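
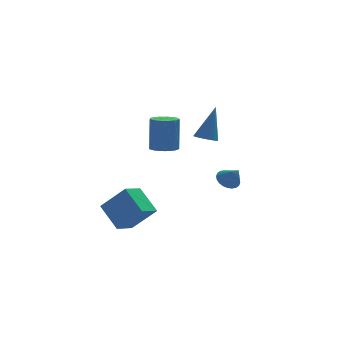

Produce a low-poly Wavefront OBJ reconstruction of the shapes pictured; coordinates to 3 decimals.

v -3.332 -1.703 -3.051
v -3.866 -0.424 -2.016
v -4.462 -1.072 -4.414
v -4.997 0.207 -3.379
v -2.403 -0.967 -3.481
v -2.938 0.312 -2.446
v -3.534 -0.336 -4.844
v -4.068 0.943 -3.809
v -1.175 2.358 -0.739
v -0.453 2.088 -0.734
v -0.324 2.472 1.204
v -1.045 2.742 1.199
v -0.452 2.605 -0.836
v -0.323 2.989 1.102
v -0.788 3.006 -0.893
v -0.659 3.39 1.045
v -1.306 3.104 -0.878
v -1.176 3.488 1.06
v -1.762 2.853 -0.798
v -1.632 3.237 1.14
v -1.943 2.37 -0.69
v -1.814 2.754 1.248
v -1.765 1.882 -0.605
v -1.636 2.266 1.333
v -1.31 1.616 -0.583
v -1.181 2 1.355
v -0.793 1.698 -0.634
v -0.663 2.082 1.304
v 1.322 3.377 -0.716
v 1.943 3.239 -0.892
v 1.998 3.903 1.256
v 1.911 3.545 -0.963
v 1.744 3.813 -0.977
v 1.48 3.981 -0.931
v 1.18 4.01 -0.836
v 0.913 3.895 -0.714
v 0.739 3.661 -0.592
v 0.699 3.362 -0.498
v 0.802 3.066 -0.455
v 1.023 2.842 -0.471
v 1.314 2.74 -0.543
v 1.606 2.784 -0.655
v 1.833 2.964 -0.781
v 2.81 4.229 -4.278
v 3.416 4.598 -4.244
v 3.17 3.551 -3.342
v 3.253 4.745 -4.074
v 3.023 4.814 -3.936
v 2.761 4.793 -3.85
v 2.506 4.687 -3.828
v 2.297 4.511 -3.876
v 2.166 4.292 -3.984
v 2.134 4.063 -4.137
v 2.204 3.86 -4.312
v 2.367 3.713 -4.481
v 2.597 3.644 -4.619
v 2.859 3.665 -4.706
v 3.114 3.771 -4.727
v 3.323 3.947 -4.68
v 3.453 4.166 -4.571
v 3.486 4.395 -4.418
f 2 4 1
f 5 2 1
f 1 4 3
f 3 5 1
f 2 8 4
f 6 2 5
f 6 8 2
f 4 8 3
f 7 5 3
f 3 8 7
f 7 6 5
f 8 6 7
f 10 9 13
f 10 13 11
f 11 13 14
f 11 14 12
f 13 9 15
f 13 15 14
f 14 15 16
f 14 16 12
f 15 9 17
f 15 17 16
f 16 17 18
f 16 18 12
f 17 9 19
f 17 19 18
f 18 19 20
f 18 20 12
f 19 9 21
f 19 21 20
f 20 21 22
f 20 22 12
f 21 9 23
f 21 23 22
f 22 23 24
f 22 24 12
f 23 9 25
f 23 25 24
f 24 25 26
f 24 26 12
f 25 9 27
f 25 27 26
f 26 27 28
f 26 28 12
f 27 9 10
f 27 10 28
f 28 10 11
f 28 11 12
f 30 29 32
f 30 32 31
f 32 29 33
f 32 33 31
f 33 29 34
f 33 34 31
f 34 29 35
f 34 35 31
f 35 29 36
f 35 36 31
f 36 29 37
f 36 37 31
f 37 29 38
f 37 38 31
f 38 29 39
f 38 39 31
f 39 29 40
f 39 40 31
f 40 29 41
f 40 41 31
f 41 29 42
f 41 42 31
f 42 29 43
f 42 43 31
f 43 29 30
f 43 30 31
f 45 44 47
f 45 47 46
f 47 44 48
f 47 48 46
f 48 44 49
f 48 49 46
f 49 44 50
f 49 50 46
f 50 44 51
f 50 51 46
f 51 44 52
f 51 52 46
f 52 44 53
f 52 53 46
f 53 44 54
f 53 54 46
f 54 44 55
f 54 55 46
f 55 44 56
f 55 56 46
f 56 44 57
f 56 57 46
f 57 44 58
f 57 58 46
f 58 44 59
f 58 59 46
f 59 44 60
f 59 60 46
f 60 44 61
f 60 61 46
f 61 44 45
f 61 45 46



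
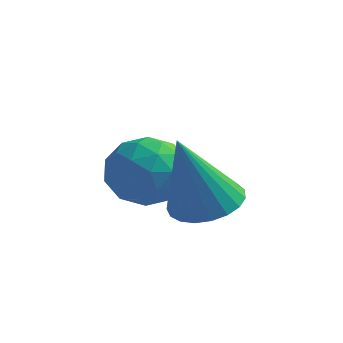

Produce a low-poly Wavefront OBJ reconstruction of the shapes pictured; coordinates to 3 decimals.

v -1.186 3.845 1.028
v -0.625 3.249 0.886
v -2.175 2.991 0.714
v -1.614 2.395 0.572
v -1.745 2.665 1.346
v -1.134 3.193 1.54
v -1.666 3.047 0.06
v -1.055 3.575 0.254
v -0.922 2.756 0.288
v -0.971 2.52 1.082
v -1.829 3.72 0.518
v -1.878 3.484 1.312
v -0.819 3.622 0.985
v -1.981 2.618 0.615
v -2.058 2.777 1.07
v -1.729 2.426 0.987
v -1.118 3.589 1.369
v -0.789 3.239 1.286
v -1.447 2.896 1.556
v -2.011 3.001 0.314
v -1.682 2.651 0.231
v -1.071 3.814 0.613
v -0.742 3.463 0.53
v -1.353 3.344 0.044
v -0.664 2.982 0.549
v -1.245 2.479 0.364
v -1.275 2.863 0.064
v -0.916 3.173 0.178
v -0.693 2.843 1.017
v -1.274 2.341 0.832
v -1.351 2.5 1.287
v -0.992 2.81 1.401
v -0.867 2.553 0.665
v -1.526 3.899 0.768
v -2.107 3.397 0.583
v -1.808 3.43 0.199
v -1.449 3.74 0.313
v -1.555 3.761 1.236
v -2.136 3.258 1.051
v -1.884 3.067 1.422
v -1.525 3.377 1.536
v -1.933 3.687 0.935
v 0.057 2.67 0.537
v 0.758 2.57 0.59
v -0.157 2.03 2.163
v 0.727 2.845 0.694
v 0.58 3.089 0.771
v 0.343 3.261 0.808
v 0.056 3.331 0.798
v -0.23 3.286 0.742
v -0.467 3.136 0.652
v -0.614 2.904 0.542
v -0.644 2.632 0.43
v -0.554 2.367 0.338
v -0.357 2.154 0.28
v -0.09 2.031 0.266
v 0.203 2.018 0.299
v 0.471 2.117 0.374
v 0.667 2.313 0.477
f 1 38 17
f 38 12 41
f 17 41 6
f 38 41 17
f 1 17 13
f 17 6 18
f 13 18 2
f 17 18 13
f 1 13 22
f 13 2 23
f 22 23 8
f 13 23 22
f 1 22 34
f 22 8 37
f 34 37 11
f 22 37 34
f 1 34 38
f 34 11 42
f 38 42 12
f 34 42 38
f 2 18 29
f 18 6 32
f 29 32 10
f 18 32 29
f 6 41 19
f 41 12 40
f 19 40 5
f 41 40 19
f 12 42 39
f 42 11 35
f 39 35 3
f 42 35 39
f 11 37 36
f 37 8 24
f 36 24 7
f 37 24 36
f 8 23 28
f 23 2 25
f 28 25 9
f 23 25 28
f 4 30 16
f 30 10 31
f 16 31 5
f 30 31 16
f 4 16 14
f 16 5 15
f 14 15 3
f 16 15 14
f 4 14 21
f 14 3 20
f 21 20 7
f 14 20 21
f 4 21 26
f 21 7 27
f 26 27 9
f 21 27 26
f 4 26 30
f 26 9 33
f 30 33 10
f 26 33 30
f 5 31 19
f 31 10 32
f 19 32 6
f 31 32 19
f 3 15 39
f 15 5 40
f 39 40 12
f 15 40 39
f 7 20 36
f 20 3 35
f 36 35 11
f 20 35 36
f 9 27 28
f 27 7 24
f 28 24 8
f 27 24 28
f 10 33 29
f 33 9 25
f 29 25 2
f 33 25 29
f 44 43 46
f 44 46 45
f 46 43 47
f 46 47 45
f 47 43 48
f 47 48 45
f 48 43 49
f 48 49 45
f 49 43 50
f 49 50 45
f 50 43 51
f 50 51 45
f 51 43 52
f 51 52 45
f 52 43 53
f 52 53 45
f 53 43 54
f 53 54 45
f 54 43 55
f 54 55 45
f 55 43 56
f 55 56 45
f 56 43 57
f 56 57 45
f 57 43 58
f 57 58 45
f 58 43 59
f 58 59 45
f 59 43 44
f 59 44 45



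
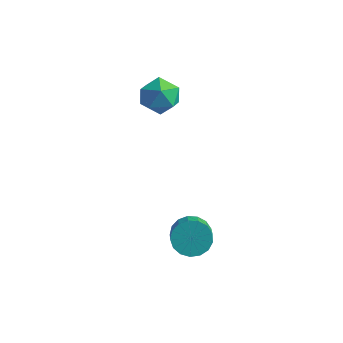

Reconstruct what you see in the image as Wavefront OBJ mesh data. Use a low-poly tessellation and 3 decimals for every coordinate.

v 1.869 -2.794 -0.041
v 2.494 -2.734 -0.412
v 2.957 -3.467 0.249
v 2.331 -3.526 0.621
v 2.522 -2.491 -0.162
v 2.984 -3.224 0.499
v 2.4 -2.318 0.115
v 2.862 -3.051 0.776
v 2.156 -2.253 0.357
v 2.619 -2.986 1.018
v 1.847 -2.313 0.508
v 2.309 -3.045 1.169
v 1.542 -2.482 0.533
v 2.005 -3.215 1.194
v 1.313 -2.723 0.427
v 1.775 -3.456 1.088
v 1.21 -2.98 0.214
v 1.673 -3.713 0.875
v 1.259 -3.194 -0.058
v 1.721 -3.927 0.603
v 1.447 -3.317 -0.326
v 1.91 -4.05 0.335
v 1.732 -3.319 -0.528
v 2.195 -4.052 0.133
v 2.048 -3.202 -0.619
v 2.511 -3.935 0.042
v 2.323 -2.99 -0.577
v 2.786 -3.723 0.084
v -2.469 1.33 2.974
v -1.981 1.378 2.264
v -1.439 0.662 3.636
v -0.951 0.71 2.926
v -1.135 1.425 3.372
v -1.772 1.838 2.962
v -1.648 0.202 2.938
v -2.285 0.615 2.528
v -1.474 0.681 2.242
v -1.157 1.436 2.51
v -2.263 0.604 3.39
v -1.946 1.359 3.658
f 2 1 5
f 2 5 3
f 3 5 6
f 3 6 4
f 5 1 7
f 5 7 6
f 6 7 8
f 6 8 4
f 7 1 9
f 7 9 8
f 8 9 10
f 8 10 4
f 9 1 11
f 9 11 10
f 10 11 12
f 10 12 4
f 11 1 13
f 11 13 12
f 12 13 14
f 12 14 4
f 13 1 15
f 13 15 14
f 14 15 16
f 14 16 4
f 15 1 17
f 15 17 16
f 16 17 18
f 16 18 4
f 17 1 19
f 17 19 18
f 18 19 20
f 18 20 4
f 19 1 21
f 19 21 20
f 20 21 22
f 20 22 4
f 21 1 23
f 21 23 22
f 22 23 24
f 22 24 4
f 23 1 25
f 23 25 24
f 24 25 26
f 24 26 4
f 25 1 27
f 25 27 26
f 26 27 28
f 26 28 4
f 27 1 2
f 27 2 28
f 28 2 3
f 28 3 4
f 29 40 34
f 29 34 30
f 29 30 36
f 29 36 39
f 29 39 40
f 30 34 38
f 34 40 33
f 40 39 31
f 39 36 35
f 36 30 37
f 32 38 33
f 32 33 31
f 32 31 35
f 32 35 37
f 32 37 38
f 33 38 34
f 31 33 40
f 35 31 39
f 37 35 36
f 38 37 30



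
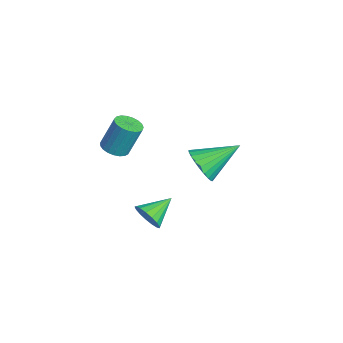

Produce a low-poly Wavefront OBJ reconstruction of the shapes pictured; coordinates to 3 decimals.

v 0.085 2.19 0.816
v 0.674 2.589 0.128
v 0.055 4.01 1.844
v 0.325 2.666 -0.019
v -0.061 2.67 -0.038
v -0.424 2.601 0.073
v -0.71 2.47 0.297
v -0.875 2.296 0.6
v -0.894 2.106 0.936
v -0.764 1.929 1.254
v -0.504 1.791 1.505
v -0.155 1.715 1.651
v 0.231 1.71 1.67
v 0.595 1.779 1.559
v 0.881 1.91 1.335
v 1.046 2.084 1.032
v 1.064 2.274 0.696
v 0.934 2.452 0.378
v 2.621 -0.836 -0.075
v 3.002 -0.982 0.59
v 2.059 0.376 0.515
v 3.242 -0.775 0.393
v 3.34 -0.582 0.089
v 3.273 -0.447 -0.253
v 3.057 -0.401 -0.553
v 2.741 -0.455 -0.744
v 2.397 -0.596 -0.782
v 2.105 -0.792 -0.658
v 1.931 -0.998 -0.4
v 1.915 -1.167 -0.067
v 2.061 -1.26 0.263
v 2.335 -1.256 0.517
v 2.675 -1.156 0.635
v -3.416 -0.957 -0.022
v -2.726 -1.155 0.03
v -2.654 -0.482 1.654
v -3.344 -0.283 1.602
v -2.703 -0.88 -0.086
v -2.631 -0.206 1.539
v -2.803 -0.618 -0.19
v -2.731 0.056 1.434
v -3.01 -0.415 -0.265
v -2.938 0.259 1.359
v -3.286 -0.305 -0.298
v -3.214 0.369 1.326
v -3.585 -0.308 -0.284
v -3.513 0.366 1.34
v -3.855 -0.423 -0.224
v -3.783 0.251 1.4
v -4.049 -0.631 -0.129
v -3.977 0.043 1.495
v -4.133 -0.895 -0.016
v -4.061 -0.221 1.608
v -4.094 -1.17 0.096
v -4.022 -0.496 1.72
v -3.937 -1.407 0.188
v -3.865 -0.734 1.812
v -3.69 -1.568 0.243
v -3.618 -0.894 1.868
v -3.396 -1.622 0.253
v -3.324 -0.948 1.877
v -3.105 -1.562 0.215
v -3.033 -0.888 1.839
v -2.868 -1.396 0.136
v -2.796 -0.723 1.76
f 2 1 4
f 2 4 3
f 4 1 5
f 4 5 3
f 5 1 6
f 5 6 3
f 6 1 7
f 6 7 3
f 7 1 8
f 7 8 3
f 8 1 9
f 8 9 3
f 9 1 10
f 9 10 3
f 10 1 11
f 10 11 3
f 11 1 12
f 11 12 3
f 12 1 13
f 12 13 3
f 13 1 14
f 13 14 3
f 14 1 15
f 14 15 3
f 15 1 16
f 15 16 3
f 16 1 17
f 16 17 3
f 17 1 18
f 17 18 3
f 18 1 2
f 18 2 3
f 20 19 22
f 20 22 21
f 22 19 23
f 22 23 21
f 23 19 24
f 23 24 21
f 24 19 25
f 24 25 21
f 25 19 26
f 25 26 21
f 26 19 27
f 26 27 21
f 27 19 28
f 27 28 21
f 28 19 29
f 28 29 21
f 29 19 30
f 29 30 21
f 30 19 31
f 30 31 21
f 31 19 32
f 31 32 21
f 32 19 33
f 32 33 21
f 33 19 20
f 33 20 21
f 35 34 38
f 35 38 36
f 36 38 39
f 36 39 37
f 38 34 40
f 38 40 39
f 39 40 41
f 39 41 37
f 40 34 42
f 40 42 41
f 41 42 43
f 41 43 37
f 42 34 44
f 42 44 43
f 43 44 45
f 43 45 37
f 44 34 46
f 44 46 45
f 45 46 47
f 45 47 37
f 46 34 48
f 46 48 47
f 47 48 49
f 47 49 37
f 48 34 50
f 48 50 49
f 49 50 51
f 49 51 37
f 50 34 52
f 50 52 51
f 51 52 53
f 51 53 37
f 52 34 54
f 52 54 53
f 53 54 55
f 53 55 37
f 54 34 56
f 54 56 55
f 55 56 57
f 55 57 37
f 56 34 58
f 56 58 57
f 57 58 59
f 57 59 37
f 58 34 60
f 58 60 59
f 59 60 61
f 59 61 37
f 60 34 62
f 60 62 61
f 61 62 63
f 61 63 37
f 62 34 64
f 62 64 63
f 63 64 65
f 63 65 37
f 64 34 35
f 64 35 65
f 65 35 36
f 65 36 37



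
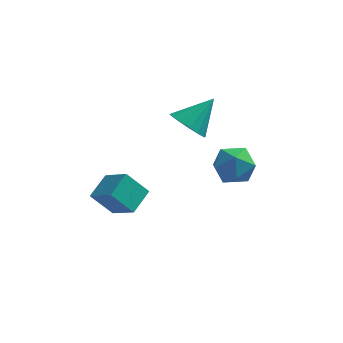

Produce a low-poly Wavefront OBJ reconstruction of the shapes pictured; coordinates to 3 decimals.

v -1.892 -2.982 -0.034
v -1.396 -1.789 0.479
v -2.975 -2.149 -0.923
v -2.48 -0.956 -0.409
v -0.9 -2.904 -1.171
v -0.405 -1.711 -0.657
v -1.984 -2.071 -2.059
v -1.488 -0.878 -1.546
v 3.239 -1.893 2.523
v 3.866 -2.361 3.257
v 3.034 -3.419 1.723
v 3.661 -3.887 2.457
v 2.69 -3.525 2.733
v 2.817 -2.582 3.228
v 4.083 -3.198 1.752
v 4.21 -2.255 2.247
v 4.388 -3.168 2.78
v 3.527 -3.37 3.387
v 3.373 -2.41 1.593
v 2.512 -2.612 2.2
v 0.958 0.676 2.109
v 1.577 0.968 1.352
v 2.022 1.644 3.351
v 1.206 1.343 1.378
v 0.769 1.539 1.599
v 0.382 1.505 1.957
v 0.15 1.248 2.356
v 0.134 0.838 2.688
v 0.339 0.385 2.866
v 0.71 0.01 2.84
v 1.147 -0.187 2.619
v 1.534 -0.152 2.261
v 1.766 0.105 1.862
v 1.782 0.515 1.53
f 2 4 1
f 5 2 1
f 1 4 3
f 3 5 1
f 2 8 4
f 6 2 5
f 6 8 2
f 4 8 3
f 7 5 3
f 3 8 7
f 7 6 5
f 8 6 7
f 9 20 14
f 9 14 10
f 9 10 16
f 9 16 19
f 9 19 20
f 10 14 18
f 14 20 13
f 20 19 11
f 19 16 15
f 16 10 17
f 12 18 13
f 12 13 11
f 12 11 15
f 12 15 17
f 12 17 18
f 13 18 14
f 11 13 20
f 15 11 19
f 17 15 16
f 18 17 10
f 22 21 24
f 22 24 23
f 24 21 25
f 24 25 23
f 25 21 26
f 25 26 23
f 26 21 27
f 26 27 23
f 27 21 28
f 27 28 23
f 28 21 29
f 28 29 23
f 29 21 30
f 29 30 23
f 30 21 31
f 30 31 23
f 31 21 32
f 31 32 23
f 32 21 33
f 32 33 23
f 33 21 34
f 33 34 23
f 34 21 22
f 34 22 23



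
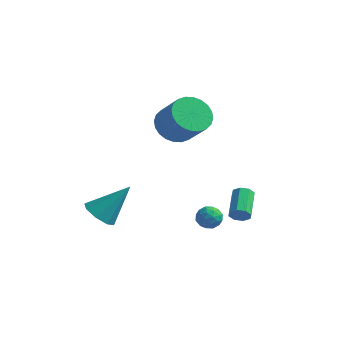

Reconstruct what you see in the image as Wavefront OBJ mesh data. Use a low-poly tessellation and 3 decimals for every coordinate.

v 2.022 1.956 -2.552
v 2.341 1.883 -2.122
v 1.857 3.212 -1.538
v 1.538 3.284 -1.968
v 2.531 2.086 -2.428
v 2.047 3.415 -1.844
v 2.423 2.213 -2.806
v 1.939 3.542 -2.222
v 2.08 2.189 -3.035
v 1.596 3.518 -2.451
v 1.703 2.028 -2.982
v 1.219 3.357 -2.398
v 1.513 1.825 -2.676
v 1.029 3.154 -2.092
v 1.621 1.698 -2.298
v 1.137 3.027 -1.714
v 1.964 1.722 -2.069
v 1.48 3.051 -1.485
v 0.816 0.872 -1.697
v 1.067 1.303 -2.134
v 1.153 0.057 -2.306
v 1.404 0.488 -2.743
v 1.681 0.424 -2.144
v 1.472 0.928 -1.768
v 0.748 0.432 -2.672
v 0.539 0.936 -2.296
v 1.025 1.031 -2.736
v 1.601 1.026 -2.41
v 0.619 0.334 -2.03
v 1.195 0.329 -1.704
v 0.912 1.159 -1.862
v 1.308 0.201 -2.578
v 1.471 0.164 -2.226
v 1.618 0.416 -2.483
v 1.15 0.939 -1.647
v 1.298 1.192 -1.904
v 1.658 0.675 -1.91
v 0.922 0.168 -2.536
v 1.07 0.421 -2.793
v 0.602 0.944 -1.957
v 0.749 1.196 -2.214
v 0.562 0.685 -2.53
v 1.034 1.252 -2.473
v 1.233 0.773 -2.831
v 0.847 0.741 -2.789
v 0.724 1.037 -2.568
v 1.373 1.249 -2.281
v 1.572 0.77 -2.639
v 1.734 0.733 -2.287
v 1.612 1.029 -2.066
v 1.349 1.089 -2.635
v 0.648 0.59 -1.801
v 0.847 0.111 -2.159
v 0.608 0.331 -2.374
v 0.486 0.627 -2.153
v 0.987 0.587 -1.609
v 1.186 0.108 -1.967
v 1.496 0.323 -1.872
v 1.373 0.619 -1.651
v 0.871 0.271 -1.805
v -4.388 0.283 -3.502
v -3.654 -0.258 -3.623
v -3.332 1.357 -1.898
v -3.632 0.32 -4.024
v -4.053 0.876 -4.12
v -4.67 1.085 -3.853
v -5.122 0.824 -3.38
v -5.144 0.246 -2.979
v -4.723 -0.31 -2.883
v -4.106 -0.519 -3.15
v -2.202 3.614 1.395
v -1.388 3.92 0.771
v -0.224 3.452 2.062
v -1.038 3.146 2.685
v -1.472 4.274 0.975
v -0.308 3.806 2.266
v -1.667 4.528 1.243
v -0.503 4.06 2.534
v -1.943 4.643 1.534
v -0.779 4.175 2.825
v -2.259 4.601 1.804
v -1.095 4.133 3.095
v -2.566 4.409 2.011
v -1.402 3.941 3.302
v -2.818 4.096 2.125
v -1.654 3.628 3.416
v -2.976 3.709 2.127
v -1.812 3.241 3.418
v -3.016 3.308 2.018
v -1.852 2.84 3.309
v -2.932 2.954 1.814
v -1.768 2.486 3.105
v -2.737 2.7 1.546
v -1.573 2.232 2.837
v -2.461 2.585 1.255
v -1.297 2.117 2.546
v -2.145 2.627 0.985
v -0.981 2.159 2.276
v -1.838 2.819 0.778
v -0.674 2.351 2.069
v -1.586 3.132 0.664
v -0.422 2.664 1.955
v -1.428 3.519 0.662
v -0.264 3.051 1.953
f 2 1 5
f 2 5 3
f 3 5 6
f 3 6 4
f 5 1 7
f 5 7 6
f 6 7 8
f 6 8 4
f 7 1 9
f 7 9 8
f 8 9 10
f 8 10 4
f 9 1 11
f 9 11 10
f 10 11 12
f 10 12 4
f 11 1 13
f 11 13 12
f 12 13 14
f 12 14 4
f 13 1 15
f 13 15 14
f 14 15 16
f 14 16 4
f 15 1 17
f 15 17 16
f 16 17 18
f 16 18 4
f 17 1 2
f 17 2 18
f 18 2 3
f 18 3 4
f 19 56 35
f 56 30 59
f 35 59 24
f 56 59 35
f 19 35 31
f 35 24 36
f 31 36 20
f 35 36 31
f 19 31 40
f 31 20 41
f 40 41 26
f 31 41 40
f 19 40 52
f 40 26 55
f 52 55 29
f 40 55 52
f 19 52 56
f 52 29 60
f 56 60 30
f 52 60 56
f 20 36 47
f 36 24 50
f 47 50 28
f 36 50 47
f 24 59 37
f 59 30 58
f 37 58 23
f 59 58 37
f 30 60 57
f 60 29 53
f 57 53 21
f 60 53 57
f 29 55 54
f 55 26 42
f 54 42 25
f 55 42 54
f 26 41 46
f 41 20 43
f 46 43 27
f 41 43 46
f 22 48 34
f 48 28 49
f 34 49 23
f 48 49 34
f 22 34 32
f 34 23 33
f 32 33 21
f 34 33 32
f 22 32 39
f 32 21 38
f 39 38 25
f 32 38 39
f 22 39 44
f 39 25 45
f 44 45 27
f 39 45 44
f 22 44 48
f 44 27 51
f 48 51 28
f 44 51 48
f 23 49 37
f 49 28 50
f 37 50 24
f 49 50 37
f 21 33 57
f 33 23 58
f 57 58 30
f 33 58 57
f 25 38 54
f 38 21 53
f 54 53 29
f 38 53 54
f 27 45 46
f 45 25 42
f 46 42 26
f 45 42 46
f 28 51 47
f 51 27 43
f 47 43 20
f 51 43 47
f 62 61 64
f 62 64 63
f 64 61 65
f 64 65 63
f 65 61 66
f 65 66 63
f 66 61 67
f 66 67 63
f 67 61 68
f 67 68 63
f 68 61 69
f 68 69 63
f 69 61 70
f 69 70 63
f 70 61 62
f 70 62 63
f 72 71 75
f 72 75 73
f 73 75 76
f 73 76 74
f 75 71 77
f 75 77 76
f 76 77 78
f 76 78 74
f 77 71 79
f 77 79 78
f 78 79 80
f 78 80 74
f 79 71 81
f 79 81 80
f 80 81 82
f 80 82 74
f 81 71 83
f 81 83 82
f 82 83 84
f 82 84 74
f 83 71 85
f 83 85 84
f 84 85 86
f 84 86 74
f 85 71 87
f 85 87 86
f 86 87 88
f 86 88 74
f 87 71 89
f 87 89 88
f 88 89 90
f 88 90 74
f 89 71 91
f 89 91 90
f 90 91 92
f 90 92 74
f 91 71 93
f 91 93 92
f 92 93 94
f 92 94 74
f 93 71 95
f 93 95 94
f 94 95 96
f 94 96 74
f 95 71 97
f 95 97 96
f 96 97 98
f 96 98 74
f 97 71 99
f 97 99 98
f 98 99 100
f 98 100 74
f 99 71 101
f 99 101 100
f 100 101 102
f 100 102 74
f 101 71 103
f 101 103 102
f 102 103 104
f 102 104 74
f 103 71 72
f 103 72 104
f 104 72 73
f 104 73 74



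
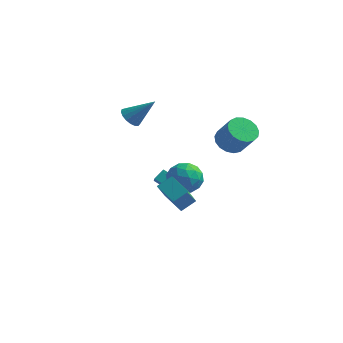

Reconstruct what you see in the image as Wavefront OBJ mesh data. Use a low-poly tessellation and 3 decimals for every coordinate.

v 0.165 3.358 -2.362
v 0.948 3.215 -1.424
v 0.972 1.785 -3.276
v 1.755 1.642 -2.338
v 0.556 1.415 -2.179
v 0.058 2.388 -1.614
v 1.862 2.612 -3.086
v 1.364 3.585 -2.521
v 1.997 2.754 -1.872
v 1.19 2.014 -1.311
v 0.73 2.986 -3.389
v -0.077 2.246 -2.828
v 0.486 3.425 -1.813
v 1.434 1.575 -2.887
v 0.73 1.442 -2.794
v 1.19 1.358 -2.242
v -0.038 2.939 -1.924
v 0.423 2.854 -1.373
v 0.192 1.796 -1.817
v 1.497 2.146 -3.327
v 1.958 2.061 -2.776
v 0.73 3.642 -2.458
v 1.19 3.558 -1.906
v 1.728 3.204 -2.883
v 1.563 3.07 -1.525
v 2.037 2.145 -2.062
v 2.1 2.715 -2.502
v 1.807 3.287 -2.17
v 1.088 2.635 -1.195
v 1.562 1.71 -1.732
v 0.858 1.577 -1.638
v 0.565 2.148 -1.306
v 1.705 2.364 -1.458
v 0.358 3.29 -2.968
v 0.832 2.365 -3.505
v 1.355 2.852 -3.394
v 1.062 3.423 -3.062
v -0.117 2.855 -2.638
v 0.357 1.93 -3.175
v 0.113 1.713 -2.53
v -0.18 2.285 -2.198
v 0.215 2.636 -3.242
v -1.217 2.898 -3.153
v -0.894 3.567 -2.645
v -1.539 3.546 -3.8
v -1.215 4.214 -3.292
v -0.005 2.826 -3.828
v 0.319 3.494 -3.32
v -0.326 3.473 -4.475
v -0.003 4.142 -3.967
v 1.924 -4.234 1.136
v 2.553 -3.518 1.705
v 1.832 -2.824 -0.537
v 2.461 -2.108 0.032
v 3.199 -4.872 0.528
v 3.828 -4.156 1.097
v 3.107 -3.462 -1.145
v 3.736 -2.746 -0.576
v -1.911 0.903 3.257
v -1.41 0.383 2.913
v -0.489 1.317 4.703
v -1.33 0.715 2.74
v -1.384 1.091 2.685
v -1.559 1.423 2.762
v -1.814 1.636 2.952
v -2.092 1.681 3.212
v -2.328 1.548 3.482
v -2.468 1.267 3.701
v -2.481 0.902 3.818
v -2.364 0.538 3.807
v -2.142 0.257 3.67
v -1.868 0.125 3.438
v -1.604 0.17 3.165
v 3.281 4.07 0.612
v 4.048 4.705 0.281
v 5.066 4.246 1.756
v 4.299 3.61 2.088
v 3.763 5.002 0.57
v 4.781 4.542 2.045
v 3.367 5.084 0.869
v 4.385 4.625 2.344
v 2.952 4.934 1.109
v 3.97 4.475 2.584
v 2.612 4.587 1.235
v 3.63 4.127 2.71
v 2.425 4.12 1.219
v 3.443 3.661 2.694
v 2.435 3.642 1.063
v 3.452 3.183 2.538
v 2.638 3.262 0.805
v 3.656 2.803 2.28
v 2.989 3.067 0.502
v 4.006 2.608 1.977
v 3.406 3.102 0.225
v 4.424 2.643 1.7
v 3.795 3.358 0.036
v 4.813 2.899 1.511
v 4.066 3.777 -0.02
v 5.084 3.318 1.455
v 4.158 4.264 0.068
v 5.175 3.804 1.543
f 1 38 17
f 38 12 41
f 17 41 6
f 38 41 17
f 1 17 13
f 17 6 18
f 13 18 2
f 17 18 13
f 1 13 22
f 13 2 23
f 22 23 8
f 13 23 22
f 1 22 34
f 22 8 37
f 34 37 11
f 22 37 34
f 1 34 38
f 34 11 42
f 38 42 12
f 34 42 38
f 2 18 29
f 18 6 32
f 29 32 10
f 18 32 29
f 6 41 19
f 41 12 40
f 19 40 5
f 41 40 19
f 12 42 39
f 42 11 35
f 39 35 3
f 42 35 39
f 11 37 36
f 37 8 24
f 36 24 7
f 37 24 36
f 8 23 28
f 23 2 25
f 28 25 9
f 23 25 28
f 4 30 16
f 30 10 31
f 16 31 5
f 30 31 16
f 4 16 14
f 16 5 15
f 14 15 3
f 16 15 14
f 4 14 21
f 14 3 20
f 21 20 7
f 14 20 21
f 4 21 26
f 21 7 27
f 26 27 9
f 21 27 26
f 4 26 30
f 26 9 33
f 30 33 10
f 26 33 30
f 5 31 19
f 31 10 32
f 19 32 6
f 31 32 19
f 3 15 39
f 15 5 40
f 39 40 12
f 15 40 39
f 7 20 36
f 20 3 35
f 36 35 11
f 20 35 36
f 9 27 28
f 27 7 24
f 28 24 8
f 27 24 28
f 10 33 29
f 33 9 25
f 29 25 2
f 33 25 29
f 44 46 43
f 47 44 43
f 43 46 45
f 45 47 43
f 44 50 46
f 48 44 47
f 48 50 44
f 46 50 45
f 49 47 45
f 45 50 49
f 49 48 47
f 50 48 49
f 52 54 51
f 55 52 51
f 51 54 53
f 53 55 51
f 52 58 54
f 56 52 55
f 56 58 52
f 54 58 53
f 57 55 53
f 53 58 57
f 57 56 55
f 58 56 57
f 60 59 62
f 60 62 61
f 62 59 63
f 62 63 61
f 63 59 64
f 63 64 61
f 64 59 65
f 64 65 61
f 65 59 66
f 65 66 61
f 66 59 67
f 66 67 61
f 67 59 68
f 67 68 61
f 68 59 69
f 68 69 61
f 69 59 70
f 69 70 61
f 70 59 71
f 70 71 61
f 71 59 72
f 71 72 61
f 72 59 73
f 72 73 61
f 73 59 60
f 73 60 61
f 75 74 78
f 75 78 76
f 76 78 79
f 76 79 77
f 78 74 80
f 78 80 79
f 79 80 81
f 79 81 77
f 80 74 82
f 80 82 81
f 81 82 83
f 81 83 77
f 82 74 84
f 82 84 83
f 83 84 85
f 83 85 77
f 84 74 86
f 84 86 85
f 85 86 87
f 85 87 77
f 86 74 88
f 86 88 87
f 87 88 89
f 87 89 77
f 88 74 90
f 88 90 89
f 89 90 91
f 89 91 77
f 90 74 92
f 90 92 91
f 91 92 93
f 91 93 77
f 92 74 94
f 92 94 93
f 93 94 95
f 93 95 77
f 94 74 96
f 94 96 95
f 95 96 97
f 95 97 77
f 96 74 98
f 96 98 97
f 97 98 99
f 97 99 77
f 98 74 100
f 98 100 99
f 99 100 101
f 99 101 77
f 100 74 75
f 100 75 101
f 101 75 76
f 101 76 77



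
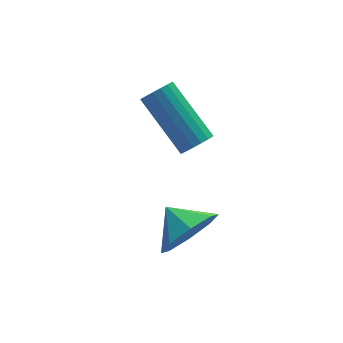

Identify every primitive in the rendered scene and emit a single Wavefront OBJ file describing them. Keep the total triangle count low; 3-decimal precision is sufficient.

v 2.656 -1.543 -2.43
v 3.154 -1.74 -1.645
v 2.344 -0.657 -2.01
v 3.543 -1.371 -2.136
v 3.412 -1.102 -2.799
v 2.838 -1.092 -3.246
v 2.158 -1.347 -3.215
v 1.769 -1.716 -2.724
v 1.9 -1.985 -2.061
v 2.474 -1.994 -1.614
v 3.526 0.031 -0.411
v 3.92 -0.072 -0.103
v 3.407 1.446 1.059
v 3.014 1.549 0.751
v 4.012 0.084 -0.267
v 3.5 1.603 0.896
v 3.994 0.228 -0.463
v 3.481 1.746 0.7
v 3.868 0.327 -0.647
v 3.356 1.845 0.515
v 3.664 0.358 -0.778
v 3.152 1.876 0.385
v 3.428 0.314 -0.824
v 2.916 1.832 0.338
v 3.215 0.205 -0.776
v 2.703 1.724 0.387
v 3.073 0.056 -0.644
v 2.561 1.575 0.518
v 3.035 -0.098 -0.459
v 2.523 1.42 0.703
v 3.109 -0.223 -0.263
v 2.597 1.295 0.899
v 3.279 -0.29 -0.101
v 2.767 1.229 1.061
v 3.506 -0.283 -0.01
v 2.993 1.235 1.153
v 3.737 -0.205 -0.011
v 3.224 1.314 1.152
f 2 1 4
f 2 4 3
f 4 1 5
f 4 5 3
f 5 1 6
f 5 6 3
f 6 1 7
f 6 7 3
f 7 1 8
f 7 8 3
f 8 1 9
f 8 9 3
f 9 1 10
f 9 10 3
f 10 1 2
f 10 2 3
f 12 11 15
f 12 15 13
f 13 15 16
f 13 16 14
f 15 11 17
f 15 17 16
f 16 17 18
f 16 18 14
f 17 11 19
f 17 19 18
f 18 19 20
f 18 20 14
f 19 11 21
f 19 21 20
f 20 21 22
f 20 22 14
f 21 11 23
f 21 23 22
f 22 23 24
f 22 24 14
f 23 11 25
f 23 25 24
f 24 25 26
f 24 26 14
f 25 11 27
f 25 27 26
f 26 27 28
f 26 28 14
f 27 11 29
f 27 29 28
f 28 29 30
f 28 30 14
f 29 11 31
f 29 31 30
f 30 31 32
f 30 32 14
f 31 11 33
f 31 33 32
f 32 33 34
f 32 34 14
f 33 11 35
f 33 35 34
f 34 35 36
f 34 36 14
f 35 11 37
f 35 37 36
f 36 37 38
f 36 38 14
f 37 11 12
f 37 12 38
f 38 12 13
f 38 13 14



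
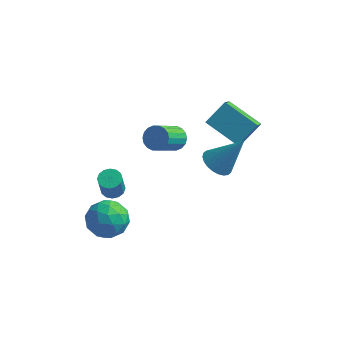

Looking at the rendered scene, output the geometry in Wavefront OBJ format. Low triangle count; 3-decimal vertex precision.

v 1.99 1.582 1.206
v 0.267 1.984 1.979
v 1.832 2.658 0.294
v 0.109 3.061 1.066
v 2.611 2.459 2.134
v 0.888 2.862 2.906
v 2.453 3.536 1.221
v 0.73 3.938 1.994
v -2.937 -2.23 -2.904
v -2.413 -1.733 -2.097
v -2.987 -3.707 -1.963
v -2.463 -3.21 -1.156
v -3.482 -2.93 -1.393
v -3.451 -2.017 -1.975
v -1.949 -3.423 -2.085
v -1.918 -2.51 -2.667
v -1.802 -2.47 -1.591
v -2.75 -2.166 -1.163
v -2.65 -3.274 -2.897
v -3.598 -2.97 -2.469
v -2.671 -1.852 -2.583
v -2.729 -3.588 -1.477
v -3.328 -3.424 -1.616
v -3.02 -3.132 -1.142
v -3.281 -2.019 -2.512
v -2.973 -1.727 -2.037
v -3.601 -2.431 -1.623
v -2.427 -3.713 -2.023
v -2.119 -3.421 -1.548
v -2.38 -2.308 -2.918
v -2.072 -2.016 -2.444
v -1.799 -3.009 -2.437
v -2.004 -1.993 -1.811
v -2.033 -2.861 -1.258
v -1.731 -2.986 -1.804
v -1.713 -2.449 -2.146
v -2.561 -1.814 -1.56
v -2.59 -2.682 -1.007
v -3.189 -2.518 -1.146
v -3.171 -1.981 -1.488
v -2.202 -2.247 -1.262
v -2.81 -2.758 -3.053
v -2.839 -3.626 -2.5
v -2.229 -3.459 -2.572
v -2.211 -2.922 -2.914
v -3.367 -2.579 -2.802
v -3.396 -3.447 -2.249
v -3.687 -2.991 -1.914
v -3.669 -2.454 -2.256
v -3.198 -3.193 -2.798
v -1.749 3.2 -1.027
v -1.083 3.19 -0.812
v -1.465 1.83 0.303
v -2.131 1.84 0.087
v -1.217 3.39 -0.614
v -1.599 2.029 0.501
v -1.457 3.552 -0.498
v -1.838 2.191 0.617
v -1.754 3.645 -0.486
v -2.135 2.284 0.628
v -2.05 3.649 -0.582
v -2.432 2.288 0.532
v -2.287 3.565 -0.766
v -2.668 2.204 0.348
v -2.417 3.408 -1.002
v -2.799 2.047 0.113
v -2.415 3.21 -1.243
v -2.797 1.85 -0.128
v -2.281 3.011 -1.441
v -2.663 1.65 -0.326
v -2.042 2.849 -1.557
v -2.423 1.488 -0.442
v -1.745 2.756 -1.568
v -2.126 1.395 -0.454
v -1.448 2.752 -1.472
v -1.83 1.391 -0.358
v -1.212 2.836 -1.288
v -1.593 1.475 -0.174
v -1.081 2.993 -1.053
v -1.463 1.632 0.062
v 1.678 -0.318 1.54
v 2.353 -0.358 1.095
v 2.782 0.098 3.18
v 2.279 -0.052 1.068
v 2.113 0.214 1.112
v 1.881 0.398 1.221
v 1.618 0.474 1.38
v 1.364 0.429 1.562
v 1.158 0.27 1.742
v 1.031 0.022 1.89
v 1.002 -0.278 1.986
v 1.076 -0.584 2.013
v 1.242 -0.849 1.969
v 1.474 -1.034 1.859
v 1.737 -1.11 1.701
v 1.991 -1.065 1.519
v 2.197 -0.906 1.339
v 2.324 -0.658 1.191
v -2.749 -1.889 -0.525
v -2.19 -1.984 -0.587
v -2.132 -2.426 0.624
v -2.691 -2.331 0.685
v -2.21 -1.707 -0.485
v -2.152 -2.15 0.726
v -2.374 -1.48 -0.394
v -2.316 -1.922 0.817
v -2.639 -1.362 -0.338
v -2.581 -1.804 0.873
v -2.933 -1.385 -0.332
v -2.875 -1.827 0.878
v -3.178 -1.543 -0.378
v -3.12 -1.986 0.832
v -3.308 -1.794 -0.464
v -3.25 -2.236 0.747
v -3.288 -2.07 -0.566
v -3.23 -2.513 0.645
v -3.124 -2.298 -0.657
v -3.066 -2.74 0.554
v -2.859 -2.416 -0.713
v -2.801 -2.858 0.498
v -2.565 -2.393 -0.718
v -2.507 -2.835 0.492
v -2.32 -2.234 -0.672
v -2.262 -2.677 0.538
f 2 4 1
f 5 2 1
f 1 4 3
f 3 5 1
f 2 8 4
f 6 2 5
f 6 8 2
f 4 8 3
f 7 5 3
f 3 8 7
f 7 6 5
f 8 6 7
f 9 46 25
f 46 20 49
f 25 49 14
f 46 49 25
f 9 25 21
f 25 14 26
f 21 26 10
f 25 26 21
f 9 21 30
f 21 10 31
f 30 31 16
f 21 31 30
f 9 30 42
f 30 16 45
f 42 45 19
f 30 45 42
f 9 42 46
f 42 19 50
f 46 50 20
f 42 50 46
f 10 26 37
f 26 14 40
f 37 40 18
f 26 40 37
f 14 49 27
f 49 20 48
f 27 48 13
f 49 48 27
f 20 50 47
f 50 19 43
f 47 43 11
f 50 43 47
f 19 45 44
f 45 16 32
f 44 32 15
f 45 32 44
f 16 31 36
f 31 10 33
f 36 33 17
f 31 33 36
f 12 38 24
f 38 18 39
f 24 39 13
f 38 39 24
f 12 24 22
f 24 13 23
f 22 23 11
f 24 23 22
f 12 22 29
f 22 11 28
f 29 28 15
f 22 28 29
f 12 29 34
f 29 15 35
f 34 35 17
f 29 35 34
f 12 34 38
f 34 17 41
f 38 41 18
f 34 41 38
f 13 39 27
f 39 18 40
f 27 40 14
f 39 40 27
f 11 23 47
f 23 13 48
f 47 48 20
f 23 48 47
f 15 28 44
f 28 11 43
f 44 43 19
f 28 43 44
f 17 35 36
f 35 15 32
f 36 32 16
f 35 32 36
f 18 41 37
f 41 17 33
f 37 33 10
f 41 33 37
f 52 51 55
f 52 55 53
f 53 55 56
f 53 56 54
f 55 51 57
f 55 57 56
f 56 57 58
f 56 58 54
f 57 51 59
f 57 59 58
f 58 59 60
f 58 60 54
f 59 51 61
f 59 61 60
f 60 61 62
f 60 62 54
f 61 51 63
f 61 63 62
f 62 63 64
f 62 64 54
f 63 51 65
f 63 65 64
f 64 65 66
f 64 66 54
f 65 51 67
f 65 67 66
f 66 67 68
f 66 68 54
f 67 51 69
f 67 69 68
f 68 69 70
f 68 70 54
f 69 51 71
f 69 71 70
f 70 71 72
f 70 72 54
f 71 51 73
f 71 73 72
f 72 73 74
f 72 74 54
f 73 51 75
f 73 75 74
f 74 75 76
f 74 76 54
f 75 51 77
f 75 77 76
f 76 77 78
f 76 78 54
f 77 51 79
f 77 79 78
f 78 79 80
f 78 80 54
f 79 51 52
f 79 52 80
f 80 52 53
f 80 53 54
f 82 81 84
f 82 84 83
f 84 81 85
f 84 85 83
f 85 81 86
f 85 86 83
f 86 81 87
f 86 87 83
f 87 81 88
f 87 88 83
f 88 81 89
f 88 89 83
f 89 81 90
f 89 90 83
f 90 81 91
f 90 91 83
f 91 81 92
f 91 92 83
f 92 81 93
f 92 93 83
f 93 81 94
f 93 94 83
f 94 81 95
f 94 95 83
f 95 81 96
f 95 96 83
f 96 81 97
f 96 97 83
f 97 81 98
f 97 98 83
f 98 81 82
f 98 82 83
f 100 99 103
f 100 103 101
f 101 103 104
f 101 104 102
f 103 99 105
f 103 105 104
f 104 105 106
f 104 106 102
f 105 99 107
f 105 107 106
f 106 107 108
f 106 108 102
f 107 99 109
f 107 109 108
f 108 109 110
f 108 110 102
f 109 99 111
f 109 111 110
f 110 111 112
f 110 112 102
f 111 99 113
f 111 113 112
f 112 113 114
f 112 114 102
f 113 99 115
f 113 115 114
f 114 115 116
f 114 116 102
f 115 99 117
f 115 117 116
f 116 117 118
f 116 118 102
f 117 99 119
f 117 119 118
f 118 119 120
f 118 120 102
f 119 99 121
f 119 121 120
f 120 121 122
f 120 122 102
f 121 99 123
f 121 123 122
f 122 123 124
f 122 124 102
f 123 99 100
f 123 100 124
f 124 100 101
f 124 101 102



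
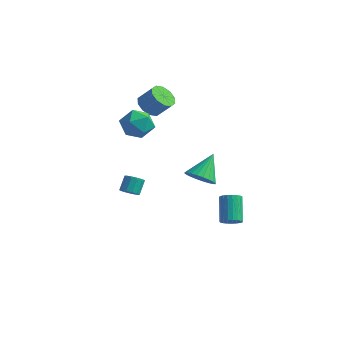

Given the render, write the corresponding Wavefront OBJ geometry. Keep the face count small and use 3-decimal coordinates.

v -4.256 3.512 3.342
v -3.59 3.255 2.812
v -2.737 3.451 3.787
v -3.404 3.708 4.318
v -3.651 3.799 2.756
v -2.799 3.995 3.731
v -3.944 4.233 2.924
v -3.091 4.429 3.9
v -4.356 4.392 3.252
v -3.503 4.588 4.228
v -4.73 4.215 3.615
v -3.877 4.411 4.59
v -4.923 3.769 3.873
v -4.07 3.965 4.848
v -4.861 3.225 3.929
v -4.009 3.421 4.904
v -4.569 2.791 3.76
v -3.716 2.987 4.736
v -4.157 2.632 3.432
v -3.304 2.828 4.408
v -3.783 2.809 3.07
v -2.93 3.005 4.045
v -2.828 -0.942 -1.087
v -2.252 -0.793 -1.161
v -2.335 -0.089 -0.386
v -2.912 -0.238 -0.313
v -2.43 -0.59 -1.365
v -2.513 0.114 -0.59
v -2.734 -0.499 -1.48
v -2.817 0.205 -0.706
v -3.068 -0.548 -1.471
v -3.151 0.156 -0.697
v -3.326 -0.723 -1.34
v -3.41 -0.019 -0.566
v -3.426 -0.967 -1.129
v -3.51 -0.263 -0.354
v -3.337 -1.203 -0.904
v -3.42 -0.499 -0.13
v -3.086 -1.357 -0.738
v -3.169 -0.652 0.037
v -2.753 -1.378 -0.682
v -2.836 -0.674 0.092
v -2.444 -1.262 -0.755
v -2.527 -0.557 0.019
v -2.257 -1.043 -0.934
v -2.34 -0.339 -0.159
v 1.716 2.735 -4.151
v 2.225 3.158 -4.253
v 1.553 4.269 -2.991
v 1.044 3.845 -2.889
v 2.035 3.25 -4.435
v 1.364 4.361 -3.173
v 1.79 3.254 -4.568
v 1.119 4.364 -3.306
v 1.533 3.167 -4.629
v 0.861 4.278 -3.367
v 1.306 3.006 -4.607
v 0.635 4.116 -3.345
v 1.151 2.797 -4.506
v 0.48 3.908 -3.245
v 1.093 2.578 -4.344
v 0.422 3.689 -3.083
v 1.143 2.386 -4.149
v 0.472 3.497 -2.887
v 1.292 2.254 -3.953
v 0.621 3.365 -2.692
v 1.514 2.206 -3.792
v 0.843 3.316 -2.531
v 1.771 2.248 -3.693
v 1.1 3.359 -2.432
v 2.018 2.375 -3.673
v 1.347 3.486 -2.412
v 2.213 2.564 -3.736
v 1.542 3.675 -2.474
v 2.322 2.782 -3.87
v 1.651 3.893 -2.609
v 2.326 2.993 -4.053
v 1.655 4.103 -2.792
v -0.051 2.182 -0.728
v 0.752 1.778 -0.338
v 0.011 3.578 0.588
v 0.906 2.015 -0.596
v 0.914 2.277 -0.874
v 0.775 2.525 -1.13
v 0.51 2.72 -1.325
v 0.16 2.834 -1.429
v -0.222 2.848 -1.427
v -0.578 2.761 -1.318
v -0.854 2.586 -1.119
v -1.007 2.349 -0.861
v -1.015 2.087 -0.583
v -0.876 1.839 -0.327
v -0.612 1.644 -0.132
v -0.262 1.53 -0.028
v 0.12 1.516 -0.03
v 0.476 1.603 -0.139
v -3.804 0.803 4.058
v -3.022 1.017 3.324
v -2.938 -0.657 4.556
v -2.156 -0.443 3.822
v -2.271 0.197 4.701
v -2.807 1.1 4.393
v -3.153 -0.74 3.487
v -3.689 0.163 3.179
v -2.619 0.064 2.971
v -2.074 0.643 3.722
v -3.886 -0.283 4.158
v -3.341 0.296 4.909
f 2 1 5
f 2 5 3
f 3 5 6
f 3 6 4
f 5 1 7
f 5 7 6
f 6 7 8
f 6 8 4
f 7 1 9
f 7 9 8
f 8 9 10
f 8 10 4
f 9 1 11
f 9 11 10
f 10 11 12
f 10 12 4
f 11 1 13
f 11 13 12
f 12 13 14
f 12 14 4
f 13 1 15
f 13 15 14
f 14 15 16
f 14 16 4
f 15 1 17
f 15 17 16
f 16 17 18
f 16 18 4
f 17 1 19
f 17 19 18
f 18 19 20
f 18 20 4
f 19 1 21
f 19 21 20
f 20 21 22
f 20 22 4
f 21 1 2
f 21 2 22
f 22 2 3
f 22 3 4
f 24 23 27
f 24 27 25
f 25 27 28
f 25 28 26
f 27 23 29
f 27 29 28
f 28 29 30
f 28 30 26
f 29 23 31
f 29 31 30
f 30 31 32
f 30 32 26
f 31 23 33
f 31 33 32
f 32 33 34
f 32 34 26
f 33 23 35
f 33 35 34
f 34 35 36
f 34 36 26
f 35 23 37
f 35 37 36
f 36 37 38
f 36 38 26
f 37 23 39
f 37 39 38
f 38 39 40
f 38 40 26
f 39 23 41
f 39 41 40
f 40 41 42
f 40 42 26
f 41 23 43
f 41 43 42
f 42 43 44
f 42 44 26
f 43 23 45
f 43 45 44
f 44 45 46
f 44 46 26
f 45 23 24
f 45 24 46
f 46 24 25
f 46 25 26
f 48 47 51
f 48 51 49
f 49 51 52
f 49 52 50
f 51 47 53
f 51 53 52
f 52 53 54
f 52 54 50
f 53 47 55
f 53 55 54
f 54 55 56
f 54 56 50
f 55 47 57
f 55 57 56
f 56 57 58
f 56 58 50
f 57 47 59
f 57 59 58
f 58 59 60
f 58 60 50
f 59 47 61
f 59 61 60
f 60 61 62
f 60 62 50
f 61 47 63
f 61 63 62
f 62 63 64
f 62 64 50
f 63 47 65
f 63 65 64
f 64 65 66
f 64 66 50
f 65 47 67
f 65 67 66
f 66 67 68
f 66 68 50
f 67 47 69
f 67 69 68
f 68 69 70
f 68 70 50
f 69 47 71
f 69 71 70
f 70 71 72
f 70 72 50
f 71 47 73
f 71 73 72
f 72 73 74
f 72 74 50
f 73 47 75
f 73 75 74
f 74 75 76
f 74 76 50
f 75 47 77
f 75 77 76
f 76 77 78
f 76 78 50
f 77 47 48
f 77 48 78
f 78 48 49
f 78 49 50
f 80 79 82
f 80 82 81
f 82 79 83
f 82 83 81
f 83 79 84
f 83 84 81
f 84 79 85
f 84 85 81
f 85 79 86
f 85 86 81
f 86 79 87
f 86 87 81
f 87 79 88
f 87 88 81
f 88 79 89
f 88 89 81
f 89 79 90
f 89 90 81
f 90 79 91
f 90 91 81
f 91 79 92
f 91 92 81
f 92 79 93
f 92 93 81
f 93 79 94
f 93 94 81
f 94 79 95
f 94 95 81
f 95 79 96
f 95 96 81
f 96 79 80
f 96 80 81
f 97 108 102
f 97 102 98
f 97 98 104
f 97 104 107
f 97 107 108
f 98 102 106
f 102 108 101
f 108 107 99
f 107 104 103
f 104 98 105
f 100 106 101
f 100 101 99
f 100 99 103
f 100 103 105
f 100 105 106
f 101 106 102
f 99 101 108
f 103 99 107
f 105 103 104
f 106 105 98



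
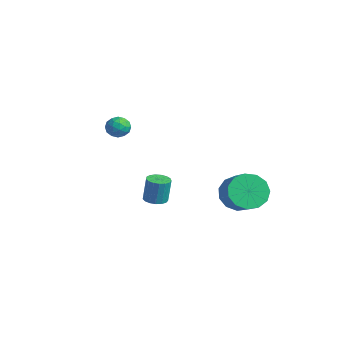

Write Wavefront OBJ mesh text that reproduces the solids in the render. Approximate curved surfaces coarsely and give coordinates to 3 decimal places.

v -2.44 -1.332 -0.157
v -2.009 -1.459 0.301
v -2.071 -2.121 -0.721
v -1.64 -2.248 -0.263
v -2.263 -2.355 -0.156
v -2.492 -1.868 0.193
v -1.588 -1.712 -0.613
v -1.817 -1.225 -0.264
v -1.483 -1.694 0.02
v -1.9 -2.091 0.302
v -2.18 -1.489 -0.722
v -2.597 -1.886 -0.44
v -2.257 -1.326 0.122
v -1.823 -2.254 -0.542
v -2.189 -2.317 -0.479
v -1.936 -2.391 -0.21
v -2.54 -1.567 0.058
v -2.287 -1.641 0.327
v -2.437 -2.168 0.058
v -1.793 -1.939 -0.747
v -1.54 -2.013 -0.478
v -2.144 -1.189 -0.21
v -1.891 -1.263 0.059
v -1.643 -1.412 -0.478
v -1.695 -1.539 0.226
v -1.478 -2.002 -0.106
v -1.447 -1.688 -0.312
v -1.581 -1.401 -0.107
v -1.94 -1.772 0.391
v -1.723 -2.236 0.06
v -2.089 -2.299 0.122
v -2.223 -2.013 0.328
v -1.631 -1.91 0.226
v -2.357 -1.344 -0.48
v -2.14 -1.808 -0.811
v -1.857 -1.567 -0.748
v -1.991 -1.281 -0.542
v -2.602 -1.578 -0.314
v -2.385 -2.041 -0.646
v -2.499 -2.179 -0.313
v -2.633 -1.892 -0.108
v -2.449 -1.67 -0.646
v 3.329 1.458 -2.997
v 3.894 1.621 -3.818
v 4.995 1.406 -3.105
v 4.431 1.242 -2.283
v 3.828 2.127 -3.565
v 4.93 1.912 -2.852
v 3.605 2.42 -3.132
v 4.706 2.205 -2.418
v 3.294 2.407 -2.656
v 4.395 2.192 -1.942
v 2.994 2.094 -2.288
v 4.095 1.879 -1.574
v 2.801 1.578 -2.145
v 3.902 1.363 -1.431
v 2.775 1.024 -2.272
v 3.877 0.809 -1.559
v 2.926 0.607 -2.63
v 4.027 0.392 -1.916
v 3.204 0.461 -3.104
v 4.306 0.246 -2.391
v 3.523 0.631 -3.544
v 4.624 0.416 -2.831
v 3.78 1.063 -3.811
v 4.881 0.848 -3.097
v 3.507 -3.045 -1.99
v 4 -3.31 -1.977
v 4.046 -3.16 -0.736
v 3.553 -2.895 -0.75
v 4.066 -3.052 -2.01
v 4.113 -2.903 -0.77
v 4.005 -2.793 -2.039
v 4.051 -2.644 -0.799
v 3.829 -2.591 -2.057
v 3.875 -2.442 -0.816
v 3.579 -2.494 -2.059
v 3.626 -2.344 -0.819
v 3.313 -2.522 -2.046
v 3.359 -2.373 -0.806
v 3.091 -2.67 -2.02
v 3.138 -2.521 -0.779
v 2.965 -2.904 -1.987
v 3.011 -2.755 -0.747
v 2.962 -3.17 -1.955
v 3.009 -3.021 -0.714
v 3.085 -3.408 -1.931
v 3.131 -3.258 -0.69
v 3.304 -3.562 -1.92
v 3.35 -3.413 -0.68
v 3.569 -3.597 -1.926
v 3.616 -3.448 -0.686
v 3.821 -3.506 -1.946
v 3.867 -3.357 -0.706
f 1 38 17
f 38 12 41
f 17 41 6
f 38 41 17
f 1 17 13
f 17 6 18
f 13 18 2
f 17 18 13
f 1 13 22
f 13 2 23
f 22 23 8
f 13 23 22
f 1 22 34
f 22 8 37
f 34 37 11
f 22 37 34
f 1 34 38
f 34 11 42
f 38 42 12
f 34 42 38
f 2 18 29
f 18 6 32
f 29 32 10
f 18 32 29
f 6 41 19
f 41 12 40
f 19 40 5
f 41 40 19
f 12 42 39
f 42 11 35
f 39 35 3
f 42 35 39
f 11 37 36
f 37 8 24
f 36 24 7
f 37 24 36
f 8 23 28
f 23 2 25
f 28 25 9
f 23 25 28
f 4 30 16
f 30 10 31
f 16 31 5
f 30 31 16
f 4 16 14
f 16 5 15
f 14 15 3
f 16 15 14
f 4 14 21
f 14 3 20
f 21 20 7
f 14 20 21
f 4 21 26
f 21 7 27
f 26 27 9
f 21 27 26
f 4 26 30
f 26 9 33
f 30 33 10
f 26 33 30
f 5 31 19
f 31 10 32
f 19 32 6
f 31 32 19
f 3 15 39
f 15 5 40
f 39 40 12
f 15 40 39
f 7 20 36
f 20 3 35
f 36 35 11
f 20 35 36
f 9 27 28
f 27 7 24
f 28 24 8
f 27 24 28
f 10 33 29
f 33 9 25
f 29 25 2
f 33 25 29
f 44 43 47
f 44 47 45
f 45 47 48
f 45 48 46
f 47 43 49
f 47 49 48
f 48 49 50
f 48 50 46
f 49 43 51
f 49 51 50
f 50 51 52
f 50 52 46
f 51 43 53
f 51 53 52
f 52 53 54
f 52 54 46
f 53 43 55
f 53 55 54
f 54 55 56
f 54 56 46
f 55 43 57
f 55 57 56
f 56 57 58
f 56 58 46
f 57 43 59
f 57 59 58
f 58 59 60
f 58 60 46
f 59 43 61
f 59 61 60
f 60 61 62
f 60 62 46
f 61 43 63
f 61 63 62
f 62 63 64
f 62 64 46
f 63 43 65
f 63 65 64
f 64 65 66
f 64 66 46
f 65 43 44
f 65 44 66
f 66 44 45
f 66 45 46
f 68 67 71
f 68 71 69
f 69 71 72
f 69 72 70
f 71 67 73
f 71 73 72
f 72 73 74
f 72 74 70
f 73 67 75
f 73 75 74
f 74 75 76
f 74 76 70
f 75 67 77
f 75 77 76
f 76 77 78
f 76 78 70
f 77 67 79
f 77 79 78
f 78 79 80
f 78 80 70
f 79 67 81
f 79 81 80
f 80 81 82
f 80 82 70
f 81 67 83
f 81 83 82
f 82 83 84
f 82 84 70
f 83 67 85
f 83 85 84
f 84 85 86
f 84 86 70
f 85 67 87
f 85 87 86
f 86 87 88
f 86 88 70
f 87 67 89
f 87 89 88
f 88 89 90
f 88 90 70
f 89 67 91
f 89 91 90
f 90 91 92
f 90 92 70
f 91 67 93
f 91 93 92
f 92 93 94
f 92 94 70
f 93 67 68
f 93 68 94
f 94 68 69
f 94 69 70



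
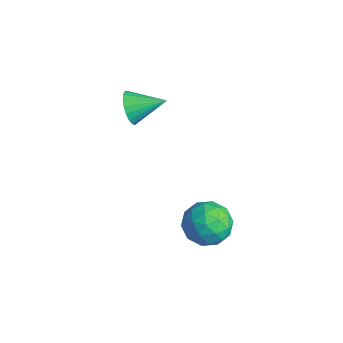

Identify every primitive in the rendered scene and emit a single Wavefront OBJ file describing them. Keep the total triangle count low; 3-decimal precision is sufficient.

v -2.79 -4.361 1.853
v -2.467 -4.815 2.427
v -2.05 -3.159 2.387
v -2.244 -4.844 2.182
v -2.115 -4.789 1.88
v -2.103 -4.66 1.574
v -2.21 -4.48 1.315
v -2.417 -4.279 1.15
v -2.689 -4.092 1.106
v -2.978 -3.952 1.192
v -3.235 -3.883 1.391
v -3.415 -3.896 1.671
v -3.487 -3.99 1.982
v -3.438 -4.148 2.27
v -3.278 -4.343 2.487
v -3.033 -4.541 2.594
v -2.746 -4.708 2.572
v 1.463 -2.803 -1.409
v 2.282 -2.776 -2.067
v 1.658 -4.484 -1.233
v 2.477 -4.457 -1.891
v 2.555 -4.02 -0.938
v 2.434 -2.981 -1.047
v 1.506 -4.279 -2.253
v 1.385 -3.24 -2.362
v 2.309 -3.689 -2.589
v 2.957 -3.529 -1.777
v 0.983 -3.731 -1.523
v 1.631 -3.571 -0.711
v 1.855 -2.642 -1.753
v 2.085 -4.618 -1.547
v 2.13 -4.361 -0.987
v 2.612 -4.345 -1.374
v 1.945 -2.762 -1.154
v 2.426 -2.747 -1.541
v 2.586 -3.478 -0.877
v 1.514 -4.513 -1.759
v 1.995 -4.498 -2.146
v 1.328 -2.915 -1.926
v 1.81 -2.899 -2.313
v 1.354 -3.782 -2.423
v 2.352 -3.163 -2.447
v 2.467 -4.151 -2.344
v 1.896 -4.046 -2.556
v 1.825 -3.436 -2.62
v 2.733 -3.069 -1.97
v 2.848 -4.057 -1.866
v 2.894 -3.8 -1.306
v 2.823 -3.189 -1.37
v 2.749 -3.605 -2.276
v 1.092 -3.203 -1.434
v 1.207 -4.191 -1.33
v 1.117 -4.071 -1.93
v 1.046 -3.46 -1.994
v 1.473 -3.109 -0.956
v 1.588 -4.097 -0.853
v 2.115 -3.824 -0.68
v 2.044 -3.214 -0.744
v 1.191 -3.655 -1.024
f 2 1 4
f 2 4 3
f 4 1 5
f 4 5 3
f 5 1 6
f 5 6 3
f 6 1 7
f 6 7 3
f 7 1 8
f 7 8 3
f 8 1 9
f 8 9 3
f 9 1 10
f 9 10 3
f 10 1 11
f 10 11 3
f 11 1 12
f 11 12 3
f 12 1 13
f 12 13 3
f 13 1 14
f 13 14 3
f 14 1 15
f 14 15 3
f 15 1 16
f 15 16 3
f 16 1 17
f 16 17 3
f 17 1 2
f 17 2 3
f 18 55 34
f 55 29 58
f 34 58 23
f 55 58 34
f 18 34 30
f 34 23 35
f 30 35 19
f 34 35 30
f 18 30 39
f 30 19 40
f 39 40 25
f 30 40 39
f 18 39 51
f 39 25 54
f 51 54 28
f 39 54 51
f 18 51 55
f 51 28 59
f 55 59 29
f 51 59 55
f 19 35 46
f 35 23 49
f 46 49 27
f 35 49 46
f 23 58 36
f 58 29 57
f 36 57 22
f 58 57 36
f 29 59 56
f 59 28 52
f 56 52 20
f 59 52 56
f 28 54 53
f 54 25 41
f 53 41 24
f 54 41 53
f 25 40 45
f 40 19 42
f 45 42 26
f 40 42 45
f 21 47 33
f 47 27 48
f 33 48 22
f 47 48 33
f 21 33 31
f 33 22 32
f 31 32 20
f 33 32 31
f 21 31 38
f 31 20 37
f 38 37 24
f 31 37 38
f 21 38 43
f 38 24 44
f 43 44 26
f 38 44 43
f 21 43 47
f 43 26 50
f 47 50 27
f 43 50 47
f 22 48 36
f 48 27 49
f 36 49 23
f 48 49 36
f 20 32 56
f 32 22 57
f 56 57 29
f 32 57 56
f 24 37 53
f 37 20 52
f 53 52 28
f 37 52 53
f 26 44 45
f 44 24 41
f 45 41 25
f 44 41 45
f 27 50 46
f 50 26 42
f 46 42 19
f 50 42 46



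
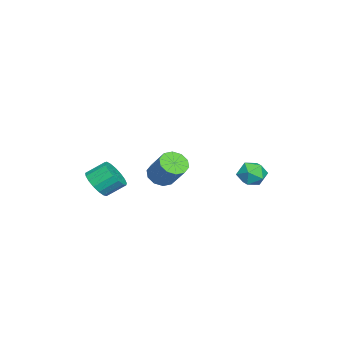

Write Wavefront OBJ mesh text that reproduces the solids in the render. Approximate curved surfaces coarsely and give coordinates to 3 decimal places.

v 2.43 -4.149 -1.504
v 3.263 -3.775 -1.619
v 2.942 -2.837 -0.89
v 2.11 -3.211 -0.776
v 3.024 -3.602 -1.946
v 2.703 -2.665 -1.218
v 2.649 -3.555 -2.172
v 2.329 -2.617 -1.444
v 2.224 -3.644 -2.245
v 1.903 -2.706 -1.516
v 1.846 -3.848 -2.148
v 1.526 -2.91 -1.42
v 1.602 -4.121 -1.904
v 1.282 -3.184 -1.175
v 1.548 -4.401 -1.568
v 1.227 -3.463 -0.84
v 1.696 -4.623 -1.218
v 1.375 -3.685 -0.489
v 2.012 -4.736 -0.933
v 1.691 -3.798 -0.204
v 2.424 -4.715 -0.779
v 2.103 -3.777 -0.05
v 2.837 -4.564 -0.791
v 2.517 -3.626 -0.063
v 3.158 -4.318 -0.967
v 2.837 -3.38 -0.238
v 3.311 -4.033 -1.266
v 2.991 -3.095 -0.537
v 1.982 -0.891 -0.658
v 2.695 -1.082 -0.968
v 3.471 -0.219 0.289
v 2.758 -0.029 0.598
v 2.549 -0.655 -1.171
v 3.325 0.208 0.086
v 2.187 -0.319 -1.178
v 2.963 0.544 0.079
v 1.747 -0.201 -0.987
v 2.522 0.662 0.27
v 1.396 -0.347 -0.67
v 2.172 0.516 0.586
v 1.269 -0.701 -0.349
v 2.045 0.162 0.908
v 1.415 -1.128 -0.146
v 2.191 -0.265 1.111
v 1.777 -1.464 -0.139
v 2.553 -0.601 1.118
v 2.218 -1.582 -0.33
v 2.993 -0.719 0.927
v 2.568 -1.436 -0.646
v 3.344 -0.573 0.61
v -1.571 3.479 -1.11
v -1.135 3.663 -1.868
v -2.165 2.317 -1.732
v -1.729 2.501 -2.49
v -1.277 2.227 -1.77
v -0.91 2.945 -1.385
v -2.39 3.035 -2.215
v -2.023 3.753 -1.83
v -1.641 3.388 -2.551
v -0.953 2.889 -2.276
v -2.347 3.091 -1.324
v -1.659 2.592 -1.049
f 2 1 5
f 2 5 3
f 3 5 6
f 3 6 4
f 5 1 7
f 5 7 6
f 6 7 8
f 6 8 4
f 7 1 9
f 7 9 8
f 8 9 10
f 8 10 4
f 9 1 11
f 9 11 10
f 10 11 12
f 10 12 4
f 11 1 13
f 11 13 12
f 12 13 14
f 12 14 4
f 13 1 15
f 13 15 14
f 14 15 16
f 14 16 4
f 15 1 17
f 15 17 16
f 16 17 18
f 16 18 4
f 17 1 19
f 17 19 18
f 18 19 20
f 18 20 4
f 19 1 21
f 19 21 20
f 20 21 22
f 20 22 4
f 21 1 23
f 21 23 22
f 22 23 24
f 22 24 4
f 23 1 25
f 23 25 24
f 24 25 26
f 24 26 4
f 25 1 27
f 25 27 26
f 26 27 28
f 26 28 4
f 27 1 2
f 27 2 28
f 28 2 3
f 28 3 4
f 30 29 33
f 30 33 31
f 31 33 34
f 31 34 32
f 33 29 35
f 33 35 34
f 34 35 36
f 34 36 32
f 35 29 37
f 35 37 36
f 36 37 38
f 36 38 32
f 37 29 39
f 37 39 38
f 38 39 40
f 38 40 32
f 39 29 41
f 39 41 40
f 40 41 42
f 40 42 32
f 41 29 43
f 41 43 42
f 42 43 44
f 42 44 32
f 43 29 45
f 43 45 44
f 44 45 46
f 44 46 32
f 45 29 47
f 45 47 46
f 46 47 48
f 46 48 32
f 47 29 49
f 47 49 48
f 48 49 50
f 48 50 32
f 49 29 30
f 49 30 50
f 50 30 31
f 50 31 32
f 51 62 56
f 51 56 52
f 51 52 58
f 51 58 61
f 51 61 62
f 52 56 60
f 56 62 55
f 62 61 53
f 61 58 57
f 58 52 59
f 54 60 55
f 54 55 53
f 54 53 57
f 54 57 59
f 54 59 60
f 55 60 56
f 53 55 62
f 57 53 61
f 59 57 58
f 60 59 52



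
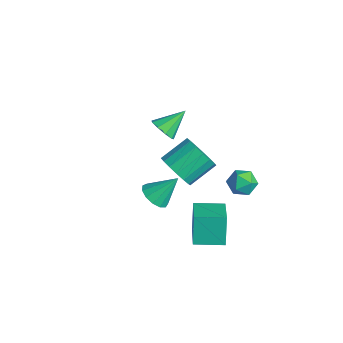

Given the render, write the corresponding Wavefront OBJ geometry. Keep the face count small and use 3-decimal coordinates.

v 2.195 -4.15 0.252
v 2.517 -3.657 -0.26
v 2.505 -3.15 1.408
v 2.091 -3.551 -0.238
v 1.698 -3.635 -0.06
v 1.463 -3.883 0.217
v 1.46 -4.215 0.505
v 1.691 -4.526 0.712
v 2.081 -4.718 0.773
v 2.508 -4.73 0.669
v 2.835 -4.557 0.432
v 2.959 -4.255 0.137
v 2.84 -3.919 -0.121
v -2.61 -1.58 -0.028
v -1.946 -1.737 0.284
v -2.73 -0.32 0.868
v -1.88 -1.438 -0.128
v -2.156 -1.206 -0.493
v -2.644 -1.148 -0.64
v -3.116 -1.292 -0.5
v -3.351 -1.571 -0.14
v -3.239 -1.854 0.273
v -2.833 -2.009 0.546
v -2.322 -1.963 0.55
v 3.99 0.103 0.982
v 4.29 -0.399 1.479
v 3.11 -0.721 0.681
v 3.41 -1.223 1.178
v 3.063 -0.589 1.436
v 3.607 -0.08 1.622
v 3.793 -1.04 0.538
v 4.337 -0.531 0.724
v 4.169 -1.106 1.205
v 3.717 -0.827 1.759
v 3.683 -0.293 0.401
v 3.231 -0.014 0.955
v 2.763 -3.402 2.242
v 3.105 -3.845 3.034
v 2.98 -2.521 3.83
v 2.637 -2.078 3.038
v 3.486 -3.683 2.824
v 3.361 -2.359 3.62
v 3.701 -3.456 2.481
v 3.576 -2.132 3.276
v 3.702 -3.217 2.083
v 3.576 -1.893 2.878
v 3.487 -3.02 1.721
v 3.361 -1.696 2.517
v 3.106 -2.911 1.479
v 2.98 -1.587 2.275
v 2.647 -2.914 1.412
v 2.521 -1.59 2.208
v 2.214 -3.029 1.535
v 2.088 -1.705 2.331
v 1.907 -3.229 1.82
v 1.781 -1.905 2.615
v 1.796 -3.469 2.201
v 1.67 -2.145 2.997
v 1.907 -3.694 2.592
v 1.781 -2.37 3.388
v 2.213 -3.851 2.903
v 2.088 -2.527 3.699
v 2.646 -3.906 3.063
v 2.52 -2.582 3.858
v 1.834 -2.122 -3.554
v 1.289 -1.811 -2.125
v 2.465 -0.784 -3.604
v 1.92 -0.473 -2.175
v 3.52 -2.887 -2.745
v 2.975 -2.576 -1.316
v 4.151 -1.549 -2.795
v 3.606 -1.238 -1.366
f 2 1 4
f 2 4 3
f 4 1 5
f 4 5 3
f 5 1 6
f 5 6 3
f 6 1 7
f 6 7 3
f 7 1 8
f 7 8 3
f 8 1 9
f 8 9 3
f 9 1 10
f 9 10 3
f 10 1 11
f 10 11 3
f 11 1 12
f 11 12 3
f 12 1 13
f 12 13 3
f 13 1 2
f 13 2 3
f 15 14 17
f 15 17 16
f 17 14 18
f 17 18 16
f 18 14 19
f 18 19 16
f 19 14 20
f 19 20 16
f 20 14 21
f 20 21 16
f 21 14 22
f 21 22 16
f 22 14 23
f 22 23 16
f 23 14 24
f 23 24 16
f 24 14 15
f 24 15 16
f 25 36 30
f 25 30 26
f 25 26 32
f 25 32 35
f 25 35 36
f 26 30 34
f 30 36 29
f 36 35 27
f 35 32 31
f 32 26 33
f 28 34 29
f 28 29 27
f 28 27 31
f 28 31 33
f 28 33 34
f 29 34 30
f 27 29 36
f 31 27 35
f 33 31 32
f 34 33 26
f 38 37 41
f 38 41 39
f 39 41 42
f 39 42 40
f 41 37 43
f 41 43 42
f 42 43 44
f 42 44 40
f 43 37 45
f 43 45 44
f 44 45 46
f 44 46 40
f 45 37 47
f 45 47 46
f 46 47 48
f 46 48 40
f 47 37 49
f 47 49 48
f 48 49 50
f 48 50 40
f 49 37 51
f 49 51 50
f 50 51 52
f 50 52 40
f 51 37 53
f 51 53 52
f 52 53 54
f 52 54 40
f 53 37 55
f 53 55 54
f 54 55 56
f 54 56 40
f 55 37 57
f 55 57 56
f 56 57 58
f 56 58 40
f 57 37 59
f 57 59 58
f 58 59 60
f 58 60 40
f 59 37 61
f 59 61 60
f 60 61 62
f 60 62 40
f 61 37 63
f 61 63 62
f 62 63 64
f 62 64 40
f 63 37 38
f 63 38 64
f 64 38 39
f 64 39 40
f 66 68 65
f 69 66 65
f 65 68 67
f 67 69 65
f 66 72 68
f 70 66 69
f 70 72 66
f 68 72 67
f 71 69 67
f 67 72 71
f 71 70 69
f 72 70 71



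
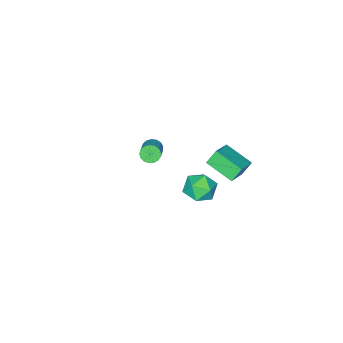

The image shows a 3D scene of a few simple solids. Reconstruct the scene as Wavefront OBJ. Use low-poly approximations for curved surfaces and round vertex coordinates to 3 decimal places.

v -2.119 -3.877 -1.768
v -1.852 -3.73 -2.286
v -0.915 -2.977 -1.589
v -1.181 -3.123 -1.072
v -2.047 -3.522 -2.247
v -1.109 -2.769 -1.551
v -2.259 -3.396 -2.1
v -1.321 -2.643 -1.403
v -2.438 -3.38 -1.876
v -1.5 -2.627 -1.179
v -2.544 -3.477 -1.628
v -1.606 -2.724 -0.931
v -2.553 -3.666 -1.412
v -1.615 -2.913 -0.715
v -2.462 -3.903 -1.277
v -1.525 -3.15 -0.58
v -2.293 -4.134 -1.255
v -1.355 -3.381 -0.559
v -2.084 -4.306 -1.351
v -1.146 -3.553 -0.654
v -1.883 -4.38 -1.543
v -0.945 -3.627 -0.846
v -1.736 -4.338 -1.786
v -0.798 -3.585 -1.089
v -1.676 -4.19 -2.025
v -0.739 -3.437 -1.328
v -1.718 -3.971 -2.205
v -0.781 -3.218 -1.508
v 2.011 4.45 3.08
v 2.871 4.159 3.412
v 1.329 3.221 3.768
v 2.189 2.93 4.1
v 1.781 3.733 4.452
v 2.203 4.493 4.027
v 1.997 2.887 3.153
v 2.419 3.647 2.728
v 2.863 3.193 3.458
v 2.729 3.716 4.26
v 1.471 3.664 2.92
v 1.337 4.187 3.722
v -2.723 2.913 1.433
v -2.515 1.278 2.019
v -1.474 3.311 2.099
v -1.266 1.675 2.685
v -2.214 2.685 0.615
v -2.006 1.049 1.201
v -0.965 3.082 1.281
v -0.757 1.447 1.867
f 2 1 5
f 2 5 3
f 3 5 6
f 3 6 4
f 5 1 7
f 5 7 6
f 6 7 8
f 6 8 4
f 7 1 9
f 7 9 8
f 8 9 10
f 8 10 4
f 9 1 11
f 9 11 10
f 10 11 12
f 10 12 4
f 11 1 13
f 11 13 12
f 12 13 14
f 12 14 4
f 13 1 15
f 13 15 14
f 14 15 16
f 14 16 4
f 15 1 17
f 15 17 16
f 16 17 18
f 16 18 4
f 17 1 19
f 17 19 18
f 18 19 20
f 18 20 4
f 19 1 21
f 19 21 20
f 20 21 22
f 20 22 4
f 21 1 23
f 21 23 22
f 22 23 24
f 22 24 4
f 23 1 25
f 23 25 24
f 24 25 26
f 24 26 4
f 25 1 27
f 25 27 26
f 26 27 28
f 26 28 4
f 27 1 2
f 27 2 28
f 28 2 3
f 28 3 4
f 29 40 34
f 29 34 30
f 29 30 36
f 29 36 39
f 29 39 40
f 30 34 38
f 34 40 33
f 40 39 31
f 39 36 35
f 36 30 37
f 32 38 33
f 32 33 31
f 32 31 35
f 32 35 37
f 32 37 38
f 33 38 34
f 31 33 40
f 35 31 39
f 37 35 36
f 38 37 30
f 42 44 41
f 45 42 41
f 41 44 43
f 43 45 41
f 42 48 44
f 46 42 45
f 46 48 42
f 44 48 43
f 47 45 43
f 43 48 47
f 47 46 45
f 48 46 47



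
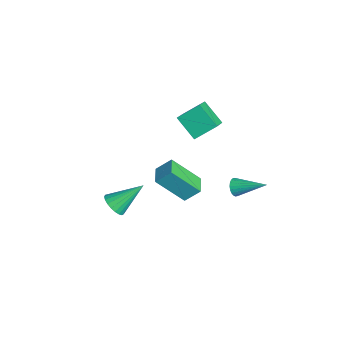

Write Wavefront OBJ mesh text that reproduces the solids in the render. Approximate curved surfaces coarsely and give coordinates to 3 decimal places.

v 3.346 1.705 -0.427
v 3.665 1.755 -0.897
v 4.294 3.135 0.367
v 3.497 1.892 -0.944
v 3.306 2.001 -0.912
v 3.121 2.065 -0.807
v 2.97 2.075 -0.643
v 2.877 2.028 -0.447
v 2.855 1.931 -0.248
v 2.908 1.801 -0.076
v 3.027 1.656 0.043
v 3.196 1.518 0.09
v 3.387 1.409 0.058
v 3.572 1.345 -0.047
v 3.722 1.336 -0.21
v 3.816 1.383 -0.407
v 3.838 1.479 -0.606
v 3.785 1.609 -0.778
v -0.318 -4.044 -4.278
v 0.105 -3.61 -4.8
v -0.382 -2.396 -2.962
v -0.207 -3.546 -4.895
v -0.539 -3.569 -4.883
v -0.832 -3.673 -4.767
v -1.037 -3.842 -4.566
v -1.118 -4.045 -4.315
v -1.06 -4.248 -4.058
v -0.874 -4.416 -3.839
v -0.592 -4.52 -3.696
v -0.262 -4.541 -3.654
v 0.057 -4.476 -3.72
v 0.312 -4.336 -3.882
v 0.458 -4.146 -4.113
v 0.469 -3.938 -4.372
v 0.345 -3.749 -4.616
v -4.37 0.7 -0.932
v -3.251 0.116 -0.14
v -4.345 1.964 -0.035
v -3.226 1.38 0.757
v -3.254 1.42 -1.977
v -2.135 0.836 -1.185
v -3.229 2.684 -1.08
v -2.11 2.1 -0.288
v 2.943 -2.426 1.657
v 3.125 -1.632 2.44
v 3.327 -0.979 0.101
v 3.51 -0.185 0.884
v 4.03 -2.695 1.676
v 4.213 -1.901 2.459
v 4.415 -1.248 0.12
v 4.597 -0.454 0.903
f 2 1 4
f 2 4 3
f 4 1 5
f 4 5 3
f 5 1 6
f 5 6 3
f 6 1 7
f 6 7 3
f 7 1 8
f 7 8 3
f 8 1 9
f 8 9 3
f 9 1 10
f 9 10 3
f 10 1 11
f 10 11 3
f 11 1 12
f 11 12 3
f 12 1 13
f 12 13 3
f 13 1 14
f 13 14 3
f 14 1 15
f 14 15 3
f 15 1 16
f 15 16 3
f 16 1 17
f 16 17 3
f 17 1 18
f 17 18 3
f 18 1 2
f 18 2 3
f 20 19 22
f 20 22 21
f 22 19 23
f 22 23 21
f 23 19 24
f 23 24 21
f 24 19 25
f 24 25 21
f 25 19 26
f 25 26 21
f 26 19 27
f 26 27 21
f 27 19 28
f 27 28 21
f 28 19 29
f 28 29 21
f 29 19 30
f 29 30 21
f 30 19 31
f 30 31 21
f 31 19 32
f 31 32 21
f 32 19 33
f 32 33 21
f 33 19 34
f 33 34 21
f 34 19 35
f 34 35 21
f 35 19 20
f 35 20 21
f 37 39 36
f 40 37 36
f 36 39 38
f 38 40 36
f 37 43 39
f 41 37 40
f 41 43 37
f 39 43 38
f 42 40 38
f 38 43 42
f 42 41 40
f 43 41 42
f 45 47 44
f 48 45 44
f 44 47 46
f 46 48 44
f 45 51 47
f 49 45 48
f 49 51 45
f 47 51 46
f 50 48 46
f 46 51 50
f 50 49 48
f 51 49 50



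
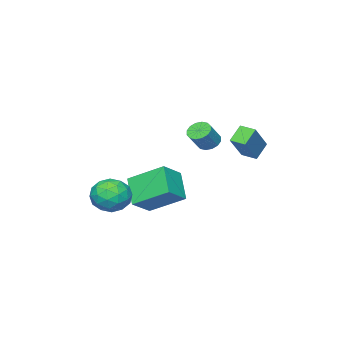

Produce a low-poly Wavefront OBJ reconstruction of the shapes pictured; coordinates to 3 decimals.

v -0.37 -2.098 -1.542
v -0.995 -0.4 -0.515
v -1.539 -2.073 -2.294
v -2.164 -0.376 -1.267
v 0.404 -1.104 -2.713
v -0.221 0.593 -1.686
v -0.765 -1.08 -3.465
v -1.39 0.618 -2.438
v -4.561 1.907 0.733
v -3.283 2.24 2.043
v -4.667 2.713 0.631
v -3.39 3.047 1.941
v -3.81 1.913 -0.001
v -2.533 2.247 1.309
v -3.917 2.72 -0.103
v -2.639 3.053 1.207
v 2.193 -0.359 -0.838
v 2.952 -0.848 -1.335
v 1.088 -0.972 -1.925
v 1.847 -1.461 -2.422
v 1.568 -1.766 -1.478
v 2.252 -1.387 -0.806
v 1.788 -0.433 -2.454
v 2.472 -0.054 -1.782
v 2.702 -0.893 -2.333
v 2.566 -1.717 -1.73
v 1.474 -0.103 -1.53
v 1.338 -0.927 -0.927
v 2.67 -0.55 -0.991
v 1.37 -1.27 -2.269
v 1.206 -1.45 -1.714
v 1.653 -1.737 -2.006
v 2.258 -0.867 -0.68
v 2.704 -1.154 -0.972
v 1.891 -1.694 -1.056
v 1.336 -0.666 -2.288
v 1.782 -0.953 -2.58
v 2.387 -0.083 -1.254
v 2.834 -0.37 -1.546
v 2.149 -0.126 -2.204
v 2.969 -0.864 -1.87
v 2.319 -1.224 -2.509
v 2.285 -0.62 -2.528
v 2.686 -0.397 -2.133
v 2.889 -1.348 -1.516
v 2.239 -1.708 -2.154
v 2.076 -1.888 -1.599
v 2.477 -1.665 -1.205
v 2.742 -1.375 -2.102
v 1.801 -0.112 -1.106
v 1.151 -0.472 -1.744
v 1.563 -0.155 -2.055
v 1.964 0.068 -1.661
v 1.721 -0.596 -0.751
v 1.071 -0.956 -1.39
v 1.354 -1.423 -1.127
v 1.755 -1.2 -0.732
v 1.298 -0.445 -1.158
v -1.155 2.163 1.587
v -0.863 2.6 1.299
v -0.092 2.655 2.164
v -0.385 2.217 2.453
v -1.072 2.746 1.476
v -0.301 2.801 2.341
v -1.303 2.736 1.683
v -0.533 2.791 2.548
v -1.495 2.573 1.864
v -0.724 2.627 2.729
v -1.596 2.299 1.971
v -0.825 2.353 2.836
v -1.579 1.989 1.975
v -0.808 2.043 2.841
v -1.448 1.725 1.876
v -0.677 1.78 2.741
v -1.239 1.579 1.699
v -0.468 1.634 2.564
v -1.007 1.589 1.492
v -0.237 1.644 2.357
v -0.816 1.753 1.311
v -0.045 1.807 2.176
v -0.715 2.027 1.204
v 0.056 2.081 2.069
v -0.732 2.337 1.199
v 0.039 2.391 2.065
f 2 4 1
f 5 2 1
f 1 4 3
f 3 5 1
f 2 8 4
f 6 2 5
f 6 8 2
f 4 8 3
f 7 5 3
f 3 8 7
f 7 6 5
f 8 6 7
f 10 12 9
f 13 10 9
f 9 12 11
f 11 13 9
f 10 16 12
f 14 10 13
f 14 16 10
f 12 16 11
f 15 13 11
f 11 16 15
f 15 14 13
f 16 14 15
f 17 54 33
f 54 28 57
f 33 57 22
f 54 57 33
f 17 33 29
f 33 22 34
f 29 34 18
f 33 34 29
f 17 29 38
f 29 18 39
f 38 39 24
f 29 39 38
f 17 38 50
f 38 24 53
f 50 53 27
f 38 53 50
f 17 50 54
f 50 27 58
f 54 58 28
f 50 58 54
f 18 34 45
f 34 22 48
f 45 48 26
f 34 48 45
f 22 57 35
f 57 28 56
f 35 56 21
f 57 56 35
f 28 58 55
f 58 27 51
f 55 51 19
f 58 51 55
f 27 53 52
f 53 24 40
f 52 40 23
f 53 40 52
f 24 39 44
f 39 18 41
f 44 41 25
f 39 41 44
f 20 46 32
f 46 26 47
f 32 47 21
f 46 47 32
f 20 32 30
f 32 21 31
f 30 31 19
f 32 31 30
f 20 30 37
f 30 19 36
f 37 36 23
f 30 36 37
f 20 37 42
f 37 23 43
f 42 43 25
f 37 43 42
f 20 42 46
f 42 25 49
f 46 49 26
f 42 49 46
f 21 47 35
f 47 26 48
f 35 48 22
f 47 48 35
f 19 31 55
f 31 21 56
f 55 56 28
f 31 56 55
f 23 36 52
f 36 19 51
f 52 51 27
f 36 51 52
f 25 43 44
f 43 23 40
f 44 40 24
f 43 40 44
f 26 49 45
f 49 25 41
f 45 41 18
f 49 41 45
f 60 59 63
f 60 63 61
f 61 63 64
f 61 64 62
f 63 59 65
f 63 65 64
f 64 65 66
f 64 66 62
f 65 59 67
f 65 67 66
f 66 67 68
f 66 68 62
f 67 59 69
f 67 69 68
f 68 69 70
f 68 70 62
f 69 59 71
f 69 71 70
f 70 71 72
f 70 72 62
f 71 59 73
f 71 73 72
f 72 73 74
f 72 74 62
f 73 59 75
f 73 75 74
f 74 75 76
f 74 76 62
f 75 59 77
f 75 77 76
f 76 77 78
f 76 78 62
f 77 59 79
f 77 79 78
f 78 79 80
f 78 80 62
f 79 59 81
f 79 81 80
f 80 81 82
f 80 82 62
f 81 59 83
f 81 83 82
f 82 83 84
f 82 84 62
f 83 59 60
f 83 60 84
f 84 60 61
f 84 61 62



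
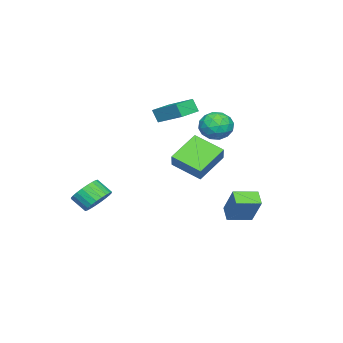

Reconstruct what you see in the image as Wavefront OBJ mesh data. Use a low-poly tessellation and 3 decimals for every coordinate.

v 3.581 -3.263 -2.854
v 4.515 -3.419 -3.01
v 4.494 -4.294 -2.263
v 3.559 -4.137 -2.106
v 4.528 -3.176 -2.726
v 4.507 -4.05 -1.978
v 4.397 -2.947 -2.46
v 4.376 -3.821 -1.713
v 4.142 -2.765 -2.255
v 4.121 -3.639 -1.508
v 3.801 -2.659 -2.141
v 3.78 -3.533 -1.394
v 3.427 -2.645 -2.135
v 3.406 -3.519 -1.388
v 3.076 -2.725 -2.239
v 3.055 -3.599 -1.492
v 2.802 -2.887 -2.436
v 2.781 -3.761 -1.689
v 2.646 -3.106 -2.697
v 2.625 -3.981 -1.95
v 2.633 -3.35 -2.982
v 2.612 -4.224 -2.234
v 2.764 -3.579 -3.247
v 2.743 -4.453 -2.5
v 3.019 -3.761 -3.452
v 2.998 -4.635 -2.705
v 3.36 -3.867 -3.566
v 3.339 -4.741 -2.819
v 3.734 -3.881 -3.572
v 3.713 -4.755 -2.825
v 4.085 -3.801 -3.468
v 4.064 -4.675 -2.721
v 4.359 -3.639 -3.271
v 4.338 -4.513 -2.524
v -1.53 3.414 -4.931
v -2.203 2.91 -4.39
v -0.836 4.269 -3.274
v -1.509 3.766 -2.732
v -0.591 2.334 -4.768
v -1.264 1.831 -4.226
v 0.103 3.19 -3.11
v -0.57 2.686 -2.569
v 0.765 1.049 1.193
v 1.493 1.393 2.069
v 0.857 2.76 0.444
v 1.585 3.104 1.32
v 2.375 0.476 0.08
v 3.103 0.82 0.956
v 2.467 2.187 -0.669
v 3.195 2.531 0.207
v -3.265 -2.113 1.42
v -3.325 -2.506 2.26
v -2.652 -0.339 2.294
v -2.712 -0.732 3.134
v -1.988 -2.508 1.326
v -2.048 -2.901 2.166
v -1.375 -0.734 2.2
v -1.435 -1.127 3.04
v -2.383 1.214 2.022
v -1.877 1.051 1.114
v -3.683 0.269 1.466
v -3.177 0.106 0.558
v -2.817 -0.327 1.446
v -2.013 0.257 1.79
v -3.547 1.063 0.79
v -2.743 1.647 1.134
v -2.596 0.958 0.353
v -2.145 0.099 0.759
v -3.415 1.221 1.821
v -2.964 0.362 2.227
v -2.015 1.216 1.617
v -3.545 0.104 0.963
v -3.333 -0.15 1.485
v -3.035 -0.246 0.952
v -2.096 0.749 2.014
v -1.798 0.653 1.48
v -2.351 -0.157 1.676
v -3.762 0.667 1.1
v -3.464 0.571 0.566
v -2.525 1.566 1.628
v -2.227 1.47 1.095
v -3.209 1.477 0.904
v -2.141 1.065 0.636
v -2.906 0.51 0.309
v -3.123 1.072 0.446
v -2.65 1.415 0.648
v -1.876 0.56 0.874
v -2.641 0.005 0.548
v -2.429 -0.25 1.069
v -1.956 0.093 1.271
v -2.299 0.505 0.427
v -2.919 1.315 2.032
v -3.684 0.76 1.706
v -3.604 1.227 1.309
v -3.131 1.57 1.511
v -2.654 0.81 2.271
v -3.419 0.255 1.944
v -2.91 -0.095 1.932
v -2.437 0.248 2.134
v -3.261 0.815 2.153
f 2 1 5
f 2 5 3
f 3 5 6
f 3 6 4
f 5 1 7
f 5 7 6
f 6 7 8
f 6 8 4
f 7 1 9
f 7 9 8
f 8 9 10
f 8 10 4
f 9 1 11
f 9 11 10
f 10 11 12
f 10 12 4
f 11 1 13
f 11 13 12
f 12 13 14
f 12 14 4
f 13 1 15
f 13 15 14
f 14 15 16
f 14 16 4
f 15 1 17
f 15 17 16
f 16 17 18
f 16 18 4
f 17 1 19
f 17 19 18
f 18 19 20
f 18 20 4
f 19 1 21
f 19 21 20
f 20 21 22
f 20 22 4
f 21 1 23
f 21 23 22
f 22 23 24
f 22 24 4
f 23 1 25
f 23 25 24
f 24 25 26
f 24 26 4
f 25 1 27
f 25 27 26
f 26 27 28
f 26 28 4
f 27 1 29
f 27 29 28
f 28 29 30
f 28 30 4
f 29 1 31
f 29 31 30
f 30 31 32
f 30 32 4
f 31 1 33
f 31 33 32
f 32 33 34
f 32 34 4
f 33 1 2
f 33 2 34
f 34 2 3
f 34 3 4
f 36 38 35
f 39 36 35
f 35 38 37
f 37 39 35
f 36 42 38
f 40 36 39
f 40 42 36
f 38 42 37
f 41 39 37
f 37 42 41
f 41 40 39
f 42 40 41
f 44 46 43
f 47 44 43
f 43 46 45
f 45 47 43
f 44 50 46
f 48 44 47
f 48 50 44
f 46 50 45
f 49 47 45
f 45 50 49
f 49 48 47
f 50 48 49
f 52 54 51
f 55 52 51
f 51 54 53
f 53 55 51
f 52 58 54
f 56 52 55
f 56 58 52
f 54 58 53
f 57 55 53
f 53 58 57
f 57 56 55
f 58 56 57
f 59 96 75
f 96 70 99
f 75 99 64
f 96 99 75
f 59 75 71
f 75 64 76
f 71 76 60
f 75 76 71
f 59 71 80
f 71 60 81
f 80 81 66
f 71 81 80
f 59 80 92
f 80 66 95
f 92 95 69
f 80 95 92
f 59 92 96
f 92 69 100
f 96 100 70
f 92 100 96
f 60 76 87
f 76 64 90
f 87 90 68
f 76 90 87
f 64 99 77
f 99 70 98
f 77 98 63
f 99 98 77
f 70 100 97
f 100 69 93
f 97 93 61
f 100 93 97
f 69 95 94
f 95 66 82
f 94 82 65
f 95 82 94
f 66 81 86
f 81 60 83
f 86 83 67
f 81 83 86
f 62 88 74
f 88 68 89
f 74 89 63
f 88 89 74
f 62 74 72
f 74 63 73
f 72 73 61
f 74 73 72
f 62 72 79
f 72 61 78
f 79 78 65
f 72 78 79
f 62 79 84
f 79 65 85
f 84 85 67
f 79 85 84
f 62 84 88
f 84 67 91
f 88 91 68
f 84 91 88
f 63 89 77
f 89 68 90
f 77 90 64
f 89 90 77
f 61 73 97
f 73 63 98
f 97 98 70
f 73 98 97
f 65 78 94
f 78 61 93
f 94 93 69
f 78 93 94
f 67 85 86
f 85 65 82
f 86 82 66
f 85 82 86
f 68 91 87
f 91 67 83
f 87 83 60
f 91 83 87

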